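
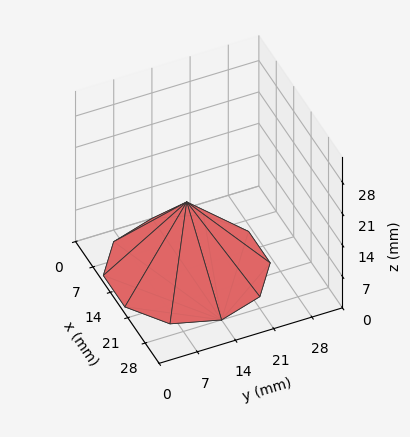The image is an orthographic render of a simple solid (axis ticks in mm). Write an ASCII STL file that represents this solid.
Reading the render: the shape is a regular 10-sided pyramid, base circumscribed radius ≈ 14 mm, apex at z ≈ 15 mm (dimensions read to the nearest mm from the axis ticks). For the STL, each face is triangulated and given an outward normal.

solid part
  facet normal 0.0000 0.0000 -1.0000
    outer loop
      vertex 18.33 27.31 0.00
      vertex 25.33 22.23 0.00
      vertex 28.00 14.00 0.00
    endloop
  endfacet
  facet normal 0.0000 0.0000 -1.0000
    outer loop
      vertex 9.67 27.31 0.00
      vertex 18.33 27.31 0.00
      vertex 28.00 14.00 0.00
    endloop
  endfacet
  facet normal 0.0000 0.0000 -1.0000
    outer loop
      vertex 2.67 22.23 0.00
      vertex 9.67 27.31 0.00
      vertex 28.00 14.00 0.00
    endloop
  endfacet
  facet normal 0.0000 0.0000 -1.0000
    outer loop
      vertex 0.00 14.00 0.00
      vertex 2.67 22.23 0.00
      vertex 28.00 14.00 0.00
    endloop
  endfacet
  facet normal 0.0000 0.0000 -1.0000
    outer loop
      vertex 2.67 5.77 0.00
      vertex 0.00 14.00 0.00
      vertex 28.00 14.00 0.00
    endloop
  endfacet
  facet normal 0.0000 0.0000 -1.0000
    outer loop
      vertex 9.67 0.69 0.00
      vertex 2.67 5.77 0.00
      vertex 28.00 14.00 0.00
    endloop
  endfacet
  facet normal 0.0000 0.0000 -1.0000
    outer loop
      vertex 18.33 0.69 0.00
      vertex 9.67 0.69 0.00
      vertex 28.00 14.00 0.00
    endloop
  endfacet
  facet normal 0.0000 0.0000 -1.0000
    outer loop
      vertex 25.33 5.77 0.00
      vertex 18.33 0.69 0.00
      vertex 28.00 14.00 0.00
    endloop
  endfacet
  facet normal 0.7113 0.2308 0.6639
    outer loop
      vertex 28.00 14.00 0.00
      vertex 25.33 22.23 0.00
      vertex 14.00 14.00 15.00
    endloop
  endfacet
  facet normal 0.4392 0.6053 0.6639
    outer loop
      vertex 25.33 22.23 0.00
      vertex 18.33 27.31 0.00
      vertex 14.00 14.00 15.00
    endloop
  endfacet
  facet normal 0.0000 0.7480 0.6637
    outer loop
      vertex 18.33 27.31 0.00
      vertex 9.67 27.31 0.00
      vertex 14.00 14.00 15.00
    endloop
  endfacet
  facet normal -0.4392 0.6053 0.6639
    outer loop
      vertex 9.67 27.31 0.00
      vertex 2.67 22.23 0.00
      vertex 14.00 14.00 15.00
    endloop
  endfacet
  facet normal -0.7113 0.2308 0.6639
    outer loop
      vertex 2.67 22.23 0.00
      vertex 0.00 14.00 0.00
      vertex 14.00 14.00 15.00
    endloop
  endfacet
  facet normal -0.7113 -0.2308 0.6639
    outer loop
      vertex 0.00 14.00 0.00
      vertex 2.67 5.77 0.00
      vertex 14.00 14.00 15.00
    endloop
  endfacet
  facet normal -0.4392 -0.6053 0.6639
    outer loop
      vertex 2.67 5.77 0.00
      vertex 9.67 0.69 0.00
      vertex 14.00 14.00 15.00
    endloop
  endfacet
  facet normal 0.0000 -0.7480 0.6637
    outer loop
      vertex 9.67 0.69 0.00
      vertex 18.33 0.69 0.00
      vertex 14.00 14.00 15.00
    endloop
  endfacet
  facet normal 0.4392 -0.6053 0.6639
    outer loop
      vertex 18.33 0.69 0.00
      vertex 25.33 5.77 0.00
      vertex 14.00 14.00 15.00
    endloop
  endfacet
  facet normal 0.7113 -0.2308 0.6639
    outer loop
      vertex 25.33 5.77 0.00
      vertex 28.00 14.00 0.00
      vertex 14.00 14.00 15.00
    endloop
  endfacet
endsolid part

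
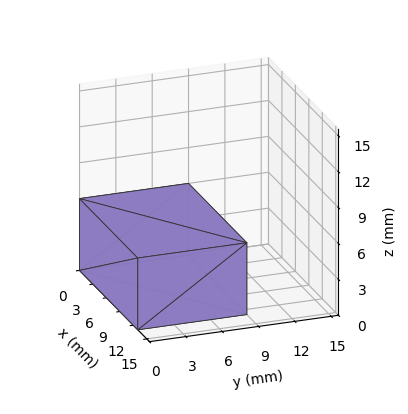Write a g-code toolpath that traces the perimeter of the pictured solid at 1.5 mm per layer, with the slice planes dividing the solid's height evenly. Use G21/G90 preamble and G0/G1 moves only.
Reading the render: the shape is a rectangular box, roughly 13 × 9 mm footprint and 6 mm tall (dimensions read to the nearest mm from the axis ticks). For the g-code, the solid's height is divided into equal slices at the stated Δz and each level perimeter traced with G1 moves after a G0 lift.

; perimeter-only toolpath
G21 ; units = mm
G90 ; absolute positioning
G28 ; home
; layer 1
G0 Z1.5
G0 X0.0 Y0.0
G1 X13.0 Y0.0
G1 X13.0 Y9.0
G1 X0.0 Y9.0
G1 X0.0 Y0.0
; layer 2
G0 Z3.0
G0 X0.0 Y0.0
G1 X13.0 Y0.0
G1 X13.0 Y9.0
G1 X0.0 Y9.0
G1 X0.0 Y0.0
; layer 3
G0 Z4.5
G0 X0.0 Y0.0
G1 X13.0 Y0.0
G1 X13.0 Y9.0
G1 X0.0 Y9.0
G1 X0.0 Y0.0
; layer 4
G0 Z6.0
G0 X0.0 Y0.0
G1 X13.0 Y0.0
G1 X13.0 Y9.0
G1 X0.0 Y9.0
G1 X0.0 Y0.0
M2 ; end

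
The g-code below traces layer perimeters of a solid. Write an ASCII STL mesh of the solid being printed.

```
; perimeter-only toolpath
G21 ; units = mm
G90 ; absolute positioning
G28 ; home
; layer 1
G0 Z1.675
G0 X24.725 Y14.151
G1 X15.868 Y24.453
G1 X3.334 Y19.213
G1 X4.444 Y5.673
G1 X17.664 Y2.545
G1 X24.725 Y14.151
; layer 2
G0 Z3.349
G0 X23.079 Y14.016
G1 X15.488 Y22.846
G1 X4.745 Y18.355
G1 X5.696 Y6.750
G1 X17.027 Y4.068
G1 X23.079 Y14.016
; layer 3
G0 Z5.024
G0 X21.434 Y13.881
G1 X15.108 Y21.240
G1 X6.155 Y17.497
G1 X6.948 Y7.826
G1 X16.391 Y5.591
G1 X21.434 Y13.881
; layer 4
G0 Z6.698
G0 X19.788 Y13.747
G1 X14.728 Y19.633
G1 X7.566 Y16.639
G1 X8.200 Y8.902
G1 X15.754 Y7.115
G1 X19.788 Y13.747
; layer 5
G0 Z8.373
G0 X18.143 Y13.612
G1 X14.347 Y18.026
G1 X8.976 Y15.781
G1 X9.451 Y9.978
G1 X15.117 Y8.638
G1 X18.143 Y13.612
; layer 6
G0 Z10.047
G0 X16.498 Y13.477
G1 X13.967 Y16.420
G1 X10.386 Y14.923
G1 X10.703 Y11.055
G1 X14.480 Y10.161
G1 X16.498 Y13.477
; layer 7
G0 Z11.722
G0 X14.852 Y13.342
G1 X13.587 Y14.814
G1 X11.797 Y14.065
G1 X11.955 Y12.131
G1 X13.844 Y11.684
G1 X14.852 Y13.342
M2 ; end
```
solid part
  facet normal 0.0000 0.0000 -1.0000
    outer loop
      vertex 1.924 20.071 0.000
      vertex 16.248 26.059 0.000
      vertex 26.370 14.286 0.000
    endloop
  endfacet
  facet normal 0.0000 0.0000 -1.0000
    outer loop
      vertex 3.192 4.597 0.000
      vertex 1.924 20.071 0.000
      vertex 26.370 14.286 0.000
    endloop
  endfacet
  facet normal 0.0000 0.0000 -1.0000
    outer loop
      vertex 18.301 1.022 0.000
      vertex 3.192 4.597 0.000
      vertex 26.370 14.286 0.000
    endloop
  endfacet
  facet normal 0.5928 0.5097 0.6235
    outer loop
      vertex 26.370 14.286 0.000
      vertex 16.248 26.059 0.000
      vertex 13.207 13.207 13.396
    endloop
  endfacet
  facet normal -0.3015 0.7213 0.6236
    outer loop
      vertex 16.248 26.059 0.000
      vertex 1.924 20.071 0.000
      vertex 13.207 13.207 13.396
    endloop
  endfacet
  facet normal -0.7792 -0.0638 0.6236
    outer loop
      vertex 1.924 20.071 0.000
      vertex 3.192 4.597 0.000
      vertex 13.207 13.207 13.396
    endloop
  endfacet
  facet normal -0.1800 -0.7608 0.6236
    outer loop
      vertex 3.192 4.597 0.000
      vertex 18.301 1.022 0.000
      vertex 13.207 13.207 13.396
    endloop
  endfacet
  facet normal 0.6679 -0.4063 0.6236
    outer loop
      vertex 18.301 1.022 0.000
      vertex 26.370 14.286 0.000
      vertex 13.207 13.207 13.396
    endloop
  endfacet
endsolid part

The G0 Z moves step by Δz≈1.675 mm. The G1 loops shrink linearly with z, so the solid tapers from its base footprint up to z≈13.4. Closing with a flat bottom cap and the tapered top and triangulating gives 8 facets — a regular 5-sided pyramid, base circumscribed radius ≈ 13.2 mm, apex at z ≈ 13.4 mm.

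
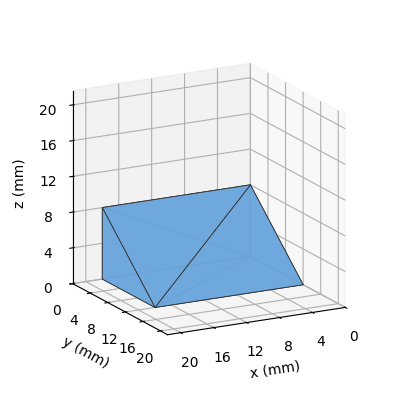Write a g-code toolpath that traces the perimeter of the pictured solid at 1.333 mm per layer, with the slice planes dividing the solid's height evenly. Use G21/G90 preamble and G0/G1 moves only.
Reading the render: the shape is a wedge (ramp): 18 × 12 mm base, rising to 8 mm along the y=0 edge and sloping linearly to z=0 at y=12 (dimensions read to the nearest mm from the axis ticks). For the g-code, the solid's height is divided into equal slices at the stated Δz and each level perimeter traced with G1 moves after a G0 lift.

; perimeter-only toolpath
G21 ; units = mm
G90 ; absolute positioning
G28 ; home
; layer 1
G0 Z1.333
G0 X0.000 Y0.000
G1 X18.000 Y0.000
G1 X18.000 Y10.000
G1 X0.000 Y10.000
G1 X0.000 Y0.000
; layer 2
G0 Z2.667
G0 X0.000 Y0.000
G1 X18.000 Y0.000
G1 X18.000 Y8.000
G1 X0.000 Y8.000
G1 X0.000 Y0.000
; layer 3
G0 Z4.000
G0 X0.000 Y0.000
G1 X18.000 Y0.000
G1 X18.000 Y6.000
G1 X0.000 Y6.000
G1 X0.000 Y0.000
; layer 4
G0 Z5.333
G0 X0.000 Y0.000
G1 X18.000 Y0.000
G1 X18.000 Y4.000
G1 X0.000 Y4.000
G1 X0.000 Y0.000
; layer 5
G0 Z6.667
G0 X0.000 Y0.000
G1 X18.000 Y0.000
G1 X18.000 Y2.000
G1 X0.000 Y2.000
G1 X0.000 Y0.000
M2 ; end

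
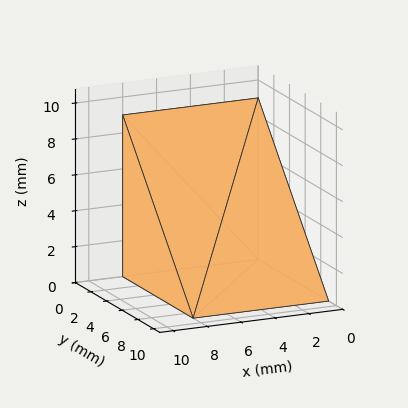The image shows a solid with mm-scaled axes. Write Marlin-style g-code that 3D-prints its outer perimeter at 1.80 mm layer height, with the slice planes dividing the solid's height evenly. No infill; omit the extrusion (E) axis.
Reading the render: the shape is a wedge (ramp): 8 × 9 mm base, rising to 9 mm along the y=0 edge and sloping linearly to z=0 at y=9 (dimensions read to the nearest mm from the axis ticks). For the g-code, the solid's height is divided into equal slices at the stated Δz and each level perimeter traced with G1 moves after a G0 lift.

; perimeter-only toolpath
G21 ; units = mm
G90 ; absolute positioning
G28 ; home
; layer 1
G0 Z1.80
G0 X0.00 Y0.00
G1 X8.00 Y0.00
G1 X8.00 Y7.20
G1 X0.00 Y7.20
G1 X0.00 Y0.00
; layer 2
G0 Z3.60
G0 X0.00 Y0.00
G1 X8.00 Y0.00
G1 X8.00 Y5.40
G1 X0.00 Y5.40
G1 X0.00 Y0.00
; layer 3
G0 Z5.40
G0 X0.00 Y0.00
G1 X8.00 Y0.00
G1 X8.00 Y3.60
G1 X0.00 Y3.60
G1 X0.00 Y0.00
; layer 4
G0 Z7.20
G0 X0.00 Y0.00
G1 X8.00 Y0.00
G1 X8.00 Y1.80
G1 X0.00 Y1.80
G1 X0.00 Y0.00
M2 ; end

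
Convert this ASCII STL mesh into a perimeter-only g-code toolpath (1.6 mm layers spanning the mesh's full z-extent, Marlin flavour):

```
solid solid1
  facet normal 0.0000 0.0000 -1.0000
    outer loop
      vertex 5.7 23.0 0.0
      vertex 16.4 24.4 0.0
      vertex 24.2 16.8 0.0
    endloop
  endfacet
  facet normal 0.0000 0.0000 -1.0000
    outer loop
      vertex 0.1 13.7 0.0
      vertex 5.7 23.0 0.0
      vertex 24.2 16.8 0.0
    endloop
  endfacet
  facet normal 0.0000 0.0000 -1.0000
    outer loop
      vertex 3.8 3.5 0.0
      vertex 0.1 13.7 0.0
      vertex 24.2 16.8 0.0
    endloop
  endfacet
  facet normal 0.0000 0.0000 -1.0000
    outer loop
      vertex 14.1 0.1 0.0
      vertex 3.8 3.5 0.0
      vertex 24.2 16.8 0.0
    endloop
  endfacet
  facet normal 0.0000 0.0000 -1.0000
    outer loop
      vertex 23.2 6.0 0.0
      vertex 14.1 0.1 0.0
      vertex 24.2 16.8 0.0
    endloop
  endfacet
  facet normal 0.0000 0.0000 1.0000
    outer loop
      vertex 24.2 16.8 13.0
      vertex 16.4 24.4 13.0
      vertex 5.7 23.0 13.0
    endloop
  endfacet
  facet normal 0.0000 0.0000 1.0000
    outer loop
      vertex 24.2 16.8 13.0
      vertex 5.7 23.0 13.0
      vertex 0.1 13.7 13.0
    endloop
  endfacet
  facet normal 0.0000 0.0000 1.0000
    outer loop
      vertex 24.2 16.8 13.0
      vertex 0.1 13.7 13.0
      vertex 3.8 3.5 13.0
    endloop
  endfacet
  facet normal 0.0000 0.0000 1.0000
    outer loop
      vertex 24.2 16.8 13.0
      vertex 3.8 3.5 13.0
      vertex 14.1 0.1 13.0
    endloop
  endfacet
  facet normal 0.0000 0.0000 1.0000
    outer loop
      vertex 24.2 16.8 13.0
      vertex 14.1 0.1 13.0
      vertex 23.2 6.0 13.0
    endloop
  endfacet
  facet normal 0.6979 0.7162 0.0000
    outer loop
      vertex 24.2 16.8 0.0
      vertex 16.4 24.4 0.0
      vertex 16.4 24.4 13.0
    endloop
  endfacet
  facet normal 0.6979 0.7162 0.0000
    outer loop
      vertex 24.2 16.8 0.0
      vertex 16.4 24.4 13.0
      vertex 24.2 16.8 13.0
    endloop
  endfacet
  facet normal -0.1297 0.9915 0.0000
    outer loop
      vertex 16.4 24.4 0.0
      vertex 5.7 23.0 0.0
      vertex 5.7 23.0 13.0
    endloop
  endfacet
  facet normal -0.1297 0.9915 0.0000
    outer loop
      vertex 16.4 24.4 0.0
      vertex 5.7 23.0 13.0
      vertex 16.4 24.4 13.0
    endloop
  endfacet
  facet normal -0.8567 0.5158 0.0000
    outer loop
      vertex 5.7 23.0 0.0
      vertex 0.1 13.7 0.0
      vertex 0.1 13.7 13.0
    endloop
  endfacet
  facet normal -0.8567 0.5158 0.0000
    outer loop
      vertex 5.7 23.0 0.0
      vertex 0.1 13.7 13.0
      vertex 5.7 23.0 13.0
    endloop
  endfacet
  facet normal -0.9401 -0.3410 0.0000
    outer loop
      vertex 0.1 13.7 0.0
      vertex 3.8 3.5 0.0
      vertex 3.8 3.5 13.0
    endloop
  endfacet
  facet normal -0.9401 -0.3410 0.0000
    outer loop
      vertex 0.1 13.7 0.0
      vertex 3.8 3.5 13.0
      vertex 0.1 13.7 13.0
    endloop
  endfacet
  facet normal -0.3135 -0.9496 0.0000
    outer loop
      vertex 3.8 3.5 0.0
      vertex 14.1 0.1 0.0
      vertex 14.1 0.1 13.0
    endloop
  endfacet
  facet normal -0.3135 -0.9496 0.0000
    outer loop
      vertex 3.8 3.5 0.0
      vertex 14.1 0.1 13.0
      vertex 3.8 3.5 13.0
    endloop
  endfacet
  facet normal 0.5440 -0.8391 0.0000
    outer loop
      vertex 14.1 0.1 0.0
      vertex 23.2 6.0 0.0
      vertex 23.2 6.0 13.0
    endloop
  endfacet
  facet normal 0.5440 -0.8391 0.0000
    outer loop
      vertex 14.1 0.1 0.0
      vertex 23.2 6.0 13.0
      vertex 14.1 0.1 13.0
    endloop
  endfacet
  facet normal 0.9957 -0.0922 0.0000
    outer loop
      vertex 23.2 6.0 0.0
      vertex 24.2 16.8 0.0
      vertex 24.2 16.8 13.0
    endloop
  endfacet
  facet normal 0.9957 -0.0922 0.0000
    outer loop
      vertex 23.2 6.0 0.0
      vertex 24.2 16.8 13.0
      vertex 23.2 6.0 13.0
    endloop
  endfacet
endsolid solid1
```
; perimeter-only toolpath
G21 ; units = mm
G90 ; absolute positioning
G28 ; home
; layer 1
G0 Z1.6
G0 X24.2 Y16.8
G1 X16.4 Y24.4
G1 X5.7 Y23.0
G1 X0.1 Y13.7
G1 X3.8 Y3.5
G1 X14.1 Y0.1
G1 X23.2 Y6.0
G1 X24.2 Y16.8
; layer 2
G0 Z3.2
G0 X24.2 Y16.8
G1 X16.4 Y24.4
G1 X5.7 Y23.0
G1 X0.1 Y13.7
G1 X3.8 Y3.5
G1 X14.1 Y0.1
G1 X23.2 Y6.0
G1 X24.2 Y16.8
; layer 3
G0 Z4.9
G0 X24.2 Y16.8
G1 X16.4 Y24.4
G1 X5.7 Y23.0
G1 X0.1 Y13.7
G1 X3.8 Y3.5
G1 X14.1 Y0.1
G1 X23.2 Y6.0
G1 X24.2 Y16.8
; layer 4
G0 Z6.5
G0 X24.2 Y16.8
G1 X16.4 Y24.4
G1 X5.7 Y23.0
G1 X0.1 Y13.7
G1 X3.8 Y3.5
G1 X14.1 Y0.1
G1 X23.2 Y6.0
G1 X24.2 Y16.8
; layer 5
G0 Z8.1
G0 X24.2 Y16.8
G1 X16.4 Y24.4
G1 X5.7 Y23.0
G1 X0.1 Y13.7
G1 X3.8 Y3.5
G1 X14.1 Y0.1
G1 X23.2 Y6.0
G1 X24.2 Y16.8
; layer 6
G0 Z9.8
G0 X24.2 Y16.8
G1 X16.4 Y24.4
G1 X5.7 Y23.0
G1 X0.1 Y13.7
G1 X3.8 Y3.5
G1 X14.1 Y0.1
G1 X23.2 Y6.0
G1 X24.2 Y16.8
; layer 7
G0 Z11.4
G0 X24.2 Y16.8
G1 X16.4 Y24.4
G1 X5.7 Y23.0
G1 X0.1 Y13.7
G1 X3.8 Y3.5
G1 X14.1 Y0.1
G1 X23.2 Y6.0
G1 X24.2 Y16.8
; layer 8
G0 Z13.0
G0 X24.2 Y16.8
G1 X16.4 Y24.4
G1 X5.7 Y23.0
G1 X0.1 Y13.7
G1 X3.8 Y3.5
G1 X14.1 Y0.1
G1 X23.2 Y6.0
G1 X24.2 Y16.8
M2 ; end

The solid is a regular 7-sided prism (a cylinder approximated with 7 flat sides), circumscribed radius ≈ 12.5 mm, height ≈ 13 mm. Slicing at Δz = 1.6 mm — 8 equal slices spanning the solid's height, so layer i sits at z = i·h/8 — gives 8 non-empty perimeters. Each is a 7-segment closed polygon; G0 lifts to the layer z and rapids to the start vertex, then G1 traces the edges.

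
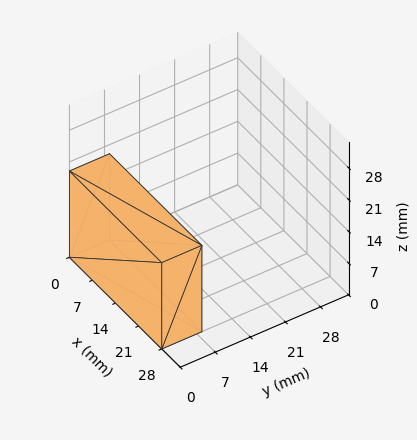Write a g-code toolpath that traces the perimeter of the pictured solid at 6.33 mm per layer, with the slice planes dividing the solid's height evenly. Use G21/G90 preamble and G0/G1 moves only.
Reading the render: the shape is a rectangular box, roughly 28 × 8 mm footprint and 19 mm tall (dimensions read to the nearest mm from the axis ticks). For the g-code, the solid's height is divided into equal slices at the stated Δz and each level perimeter traced with G1 moves after a G0 lift.

; perimeter-only toolpath
G21 ; units = mm
G90 ; absolute positioning
G28 ; home
; layer 1
G0 Z6.33
G0 X0.00 Y0.00
G1 X28.00 Y0.00
G1 X28.00 Y8.00
G1 X0.00 Y8.00
G1 X0.00 Y0.00
; layer 2
G0 Z12.67
G0 X0.00 Y0.00
G1 X28.00 Y0.00
G1 X28.00 Y8.00
G1 X0.00 Y8.00
G1 X0.00 Y0.00
; layer 3
G0 Z19.00
G0 X0.00 Y0.00
G1 X28.00 Y0.00
G1 X28.00 Y8.00
G1 X0.00 Y8.00
G1 X0.00 Y0.00
M2 ; end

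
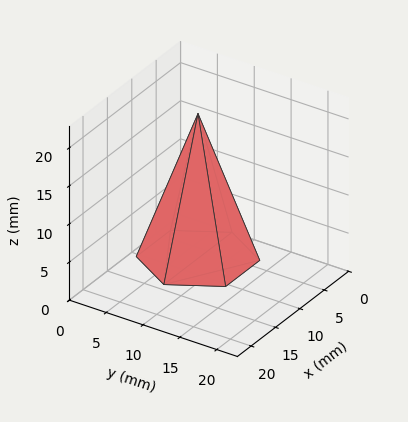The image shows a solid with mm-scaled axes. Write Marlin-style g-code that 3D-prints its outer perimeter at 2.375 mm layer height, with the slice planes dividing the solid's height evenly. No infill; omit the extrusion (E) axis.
Reading the render: the shape is a regular 6-sided pyramid, base circumscribed radius ≈ 7 mm, apex at z ≈ 19 mm (dimensions read to the nearest mm from the axis ticks). For the g-code, the solid's height is divided into equal slices at the stated Δz and each level perimeter traced with G1 moves after a G0 lift.

; perimeter-only toolpath
G21 ; units = mm
G90 ; absolute positioning
G28 ; home
; layer 1
G0 Z2.375
G0 X13.125 Y7.000
G1 X10.062 Y12.304
G1 X3.938 Y12.304
G1 X0.875 Y7.000
G1 X3.938 Y1.696
G1 X10.062 Y1.696
G1 X13.125 Y7.000
; layer 2
G0 Z4.750
G0 X12.250 Y7.000
G1 X9.625 Y11.546
G1 X4.375 Y11.546
G1 X1.750 Y7.000
G1 X4.375 Y2.454
G1 X9.625 Y2.454
G1 X12.250 Y7.000
; layer 3
G0 Z7.125
G0 X11.375 Y7.000
G1 X9.188 Y10.789
G1 X4.812 Y10.789
G1 X2.625 Y7.000
G1 X4.812 Y3.211
G1 X9.188 Y3.211
G1 X11.375 Y7.000
; layer 4
G0 Z9.500
G0 X10.500 Y7.000
G1 X8.750 Y10.031
G1 X5.250 Y10.031
G1 X3.500 Y7.000
G1 X5.250 Y3.969
G1 X8.750 Y3.969
G1 X10.500 Y7.000
; layer 5
G0 Z11.875
G0 X9.625 Y7.000
G1 X8.312 Y9.273
G1 X5.688 Y9.273
G1 X4.375 Y7.000
G1 X5.688 Y4.727
G1 X8.312 Y4.727
G1 X9.625 Y7.000
; layer 6
G0 Z14.250
G0 X8.750 Y7.000
G1 X7.875 Y8.515
G1 X6.125 Y8.515
G1 X5.250 Y7.000
G1 X6.125 Y5.484
G1 X7.875 Y5.484
G1 X8.750 Y7.000
; layer 7
G0 Z16.625
G0 X7.875 Y7.000
G1 X7.438 Y7.758
G1 X6.562 Y7.758
G1 X6.125 Y7.000
G1 X6.562 Y6.242
G1 X7.438 Y6.242
G1 X7.875 Y7.000
M2 ; end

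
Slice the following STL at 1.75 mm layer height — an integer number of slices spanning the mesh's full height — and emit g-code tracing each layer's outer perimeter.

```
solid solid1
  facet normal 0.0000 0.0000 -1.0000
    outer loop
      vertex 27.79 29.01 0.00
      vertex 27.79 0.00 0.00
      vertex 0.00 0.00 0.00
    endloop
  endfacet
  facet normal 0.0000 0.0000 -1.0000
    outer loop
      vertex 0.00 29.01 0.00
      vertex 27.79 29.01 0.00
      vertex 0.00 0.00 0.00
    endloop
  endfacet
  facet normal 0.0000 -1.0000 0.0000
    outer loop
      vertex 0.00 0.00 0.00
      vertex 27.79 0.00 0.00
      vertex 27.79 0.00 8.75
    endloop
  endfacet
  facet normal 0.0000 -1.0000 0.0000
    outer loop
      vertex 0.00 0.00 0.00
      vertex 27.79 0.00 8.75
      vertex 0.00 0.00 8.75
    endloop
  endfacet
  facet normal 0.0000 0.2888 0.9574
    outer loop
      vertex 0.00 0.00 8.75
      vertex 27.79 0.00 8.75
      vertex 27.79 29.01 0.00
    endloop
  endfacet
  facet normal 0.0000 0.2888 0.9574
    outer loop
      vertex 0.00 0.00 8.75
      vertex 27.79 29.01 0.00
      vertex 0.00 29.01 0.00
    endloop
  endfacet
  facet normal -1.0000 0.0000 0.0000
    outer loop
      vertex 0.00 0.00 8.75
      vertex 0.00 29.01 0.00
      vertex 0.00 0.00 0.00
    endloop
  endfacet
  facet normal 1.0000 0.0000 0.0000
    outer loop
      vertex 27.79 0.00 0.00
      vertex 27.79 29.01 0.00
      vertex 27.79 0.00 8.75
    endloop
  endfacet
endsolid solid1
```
; perimeter-only toolpath
G21 ; units = mm
G90 ; absolute positioning
G28 ; home
; layer 1
G0 Z1.75
G0 X0.00 Y0.00
G1 X27.79 Y0.00
G1 X27.79 Y23.21
G1 X0.00 Y23.21
G1 X0.00 Y0.00
; layer 2
G0 Z3.50
G0 X0.00 Y0.00
G1 X27.79 Y0.00
G1 X27.79 Y17.41
G1 X0.00 Y17.41
G1 X0.00 Y0.00
; layer 3
G0 Z5.25
G0 X0.00 Y0.00
G1 X27.79 Y0.00
G1 X27.79 Y11.60
G1 X0.00 Y11.60
G1 X0.00 Y0.00
; layer 4
G0 Z7.00
G0 X0.00 Y0.00
G1 X27.79 Y0.00
G1 X27.79 Y5.80
G1 X0.00 Y5.80
G1 X0.00 Y0.00
M2 ; end

The solid is a wedge (ramp): 27.8 × 29 mm base, rising to 8.75 mm along the y=0 edge and sloping linearly to z=0 at y=29. Slicing at Δz = 1.75 mm — 5 equal slices spanning the solid's height, so layer i sits at z = i·h/5 — gives 4 non-empty perimeters. Each is a 4-segment closed polygon; G0 lifts to the layer z and rapids to the start vertex, then G1 traces the edges. The cross-section shrinks linearly with z (the slice at the apex is degenerate and omitted).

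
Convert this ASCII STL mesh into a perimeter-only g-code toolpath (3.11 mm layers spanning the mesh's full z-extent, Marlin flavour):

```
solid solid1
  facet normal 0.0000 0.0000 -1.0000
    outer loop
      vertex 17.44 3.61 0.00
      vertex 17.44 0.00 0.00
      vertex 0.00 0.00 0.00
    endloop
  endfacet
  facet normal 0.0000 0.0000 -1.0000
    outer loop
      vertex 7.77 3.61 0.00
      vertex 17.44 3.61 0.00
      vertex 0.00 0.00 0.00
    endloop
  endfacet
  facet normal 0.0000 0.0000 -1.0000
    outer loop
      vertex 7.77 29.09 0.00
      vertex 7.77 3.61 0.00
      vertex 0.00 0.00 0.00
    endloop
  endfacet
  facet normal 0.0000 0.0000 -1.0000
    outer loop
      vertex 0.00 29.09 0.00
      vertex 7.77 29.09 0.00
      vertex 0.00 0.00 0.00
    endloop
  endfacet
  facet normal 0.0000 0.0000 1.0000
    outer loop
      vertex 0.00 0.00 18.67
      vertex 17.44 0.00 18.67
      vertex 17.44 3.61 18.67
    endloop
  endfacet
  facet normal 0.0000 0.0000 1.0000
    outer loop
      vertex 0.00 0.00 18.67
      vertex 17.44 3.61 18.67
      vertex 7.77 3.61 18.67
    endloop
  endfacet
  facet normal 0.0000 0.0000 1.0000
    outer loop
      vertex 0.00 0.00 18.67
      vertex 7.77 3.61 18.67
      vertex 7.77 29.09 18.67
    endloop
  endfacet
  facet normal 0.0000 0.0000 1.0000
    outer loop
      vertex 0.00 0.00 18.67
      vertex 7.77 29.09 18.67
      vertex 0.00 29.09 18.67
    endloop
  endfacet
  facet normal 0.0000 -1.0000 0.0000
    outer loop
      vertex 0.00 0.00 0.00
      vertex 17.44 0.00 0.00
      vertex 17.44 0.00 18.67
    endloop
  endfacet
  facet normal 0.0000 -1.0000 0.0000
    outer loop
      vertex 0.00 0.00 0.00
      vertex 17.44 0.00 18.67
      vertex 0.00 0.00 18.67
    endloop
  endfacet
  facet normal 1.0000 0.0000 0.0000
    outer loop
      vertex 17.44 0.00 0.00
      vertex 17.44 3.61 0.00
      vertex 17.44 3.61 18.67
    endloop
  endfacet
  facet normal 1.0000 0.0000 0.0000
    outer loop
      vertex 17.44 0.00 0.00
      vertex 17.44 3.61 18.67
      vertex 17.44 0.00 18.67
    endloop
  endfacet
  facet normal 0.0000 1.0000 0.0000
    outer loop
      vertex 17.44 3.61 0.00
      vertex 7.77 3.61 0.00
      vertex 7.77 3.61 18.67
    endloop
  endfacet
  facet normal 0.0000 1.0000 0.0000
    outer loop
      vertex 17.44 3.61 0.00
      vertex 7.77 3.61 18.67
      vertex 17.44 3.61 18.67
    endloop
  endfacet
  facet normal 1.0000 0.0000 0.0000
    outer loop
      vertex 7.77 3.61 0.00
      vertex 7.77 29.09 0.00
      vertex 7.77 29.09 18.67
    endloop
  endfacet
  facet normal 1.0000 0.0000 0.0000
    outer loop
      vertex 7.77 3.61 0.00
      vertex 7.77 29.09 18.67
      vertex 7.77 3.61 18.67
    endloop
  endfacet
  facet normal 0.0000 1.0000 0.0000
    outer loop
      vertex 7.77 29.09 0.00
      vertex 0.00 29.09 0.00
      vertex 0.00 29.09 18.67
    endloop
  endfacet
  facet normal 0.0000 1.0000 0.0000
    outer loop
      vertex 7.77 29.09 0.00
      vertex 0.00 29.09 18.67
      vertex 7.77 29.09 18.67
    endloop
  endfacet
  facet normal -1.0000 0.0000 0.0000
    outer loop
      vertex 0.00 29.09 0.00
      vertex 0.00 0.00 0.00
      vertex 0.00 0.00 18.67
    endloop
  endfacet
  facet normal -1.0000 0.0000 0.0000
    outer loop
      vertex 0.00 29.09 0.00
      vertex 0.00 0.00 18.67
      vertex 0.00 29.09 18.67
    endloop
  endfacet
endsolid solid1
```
; perimeter-only toolpath
G21 ; units = mm
G90 ; absolute positioning
G28 ; home
; layer 1
G0 Z3.11
G0 X0.00 Y0.00
G1 X17.44 Y0.00
G1 X17.44 Y3.61
G1 X7.77 Y3.61
G1 X7.77 Y29.09
G1 X0.00 Y29.09
G1 X0.00 Y0.00
; layer 2
G0 Z6.22
G0 X0.00 Y0.00
G1 X17.44 Y0.00
G1 X17.44 Y3.61
G1 X7.77 Y3.61
G1 X7.77 Y29.09
G1 X0.00 Y29.09
G1 X0.00 Y0.00
; layer 3
G0 Z9.34
G0 X0.00 Y0.00
G1 X17.44 Y0.00
G1 X17.44 Y3.61
G1 X7.77 Y3.61
G1 X7.77 Y29.09
G1 X0.00 Y29.09
G1 X0.00 Y0.00
; layer 4
G0 Z12.45
G0 X0.00 Y0.00
G1 X17.44 Y0.00
G1 X17.44 Y3.61
G1 X7.77 Y3.61
G1 X7.77 Y29.09
G1 X0.00 Y29.09
G1 X0.00 Y0.00
; layer 5
G0 Z15.56
G0 X0.00 Y0.00
G1 X17.44 Y0.00
G1 X17.44 Y3.61
G1 X7.77 Y3.61
G1 X7.77 Y29.09
G1 X0.00 Y29.09
G1 X0.00 Y0.00
; layer 6
G0 Z18.67
G0 X0.00 Y0.00
G1 X17.44 Y0.00
G1 X17.44 Y3.61
G1 X7.77 Y3.61
G1 X7.77 Y29.09
G1 X0.00 Y29.09
G1 X0.00 Y0.00
M2 ; end

The solid is an L-shaped prism: outer 17.4 × 29.1 mm, arm thicknesses ≈ 3.61 mm (horizontal) and 7.77 mm (vertical), extruded 18.7 mm in z. Slicing at Δz = 3.11 mm — 6 equal slices spanning the solid's height, so layer i sits at z = i·h/6 — gives 6 non-empty perimeters. Each is a 6-segment closed polygon; G0 lifts to the layer z and rapids to the start vertex, then G1 traces the edges.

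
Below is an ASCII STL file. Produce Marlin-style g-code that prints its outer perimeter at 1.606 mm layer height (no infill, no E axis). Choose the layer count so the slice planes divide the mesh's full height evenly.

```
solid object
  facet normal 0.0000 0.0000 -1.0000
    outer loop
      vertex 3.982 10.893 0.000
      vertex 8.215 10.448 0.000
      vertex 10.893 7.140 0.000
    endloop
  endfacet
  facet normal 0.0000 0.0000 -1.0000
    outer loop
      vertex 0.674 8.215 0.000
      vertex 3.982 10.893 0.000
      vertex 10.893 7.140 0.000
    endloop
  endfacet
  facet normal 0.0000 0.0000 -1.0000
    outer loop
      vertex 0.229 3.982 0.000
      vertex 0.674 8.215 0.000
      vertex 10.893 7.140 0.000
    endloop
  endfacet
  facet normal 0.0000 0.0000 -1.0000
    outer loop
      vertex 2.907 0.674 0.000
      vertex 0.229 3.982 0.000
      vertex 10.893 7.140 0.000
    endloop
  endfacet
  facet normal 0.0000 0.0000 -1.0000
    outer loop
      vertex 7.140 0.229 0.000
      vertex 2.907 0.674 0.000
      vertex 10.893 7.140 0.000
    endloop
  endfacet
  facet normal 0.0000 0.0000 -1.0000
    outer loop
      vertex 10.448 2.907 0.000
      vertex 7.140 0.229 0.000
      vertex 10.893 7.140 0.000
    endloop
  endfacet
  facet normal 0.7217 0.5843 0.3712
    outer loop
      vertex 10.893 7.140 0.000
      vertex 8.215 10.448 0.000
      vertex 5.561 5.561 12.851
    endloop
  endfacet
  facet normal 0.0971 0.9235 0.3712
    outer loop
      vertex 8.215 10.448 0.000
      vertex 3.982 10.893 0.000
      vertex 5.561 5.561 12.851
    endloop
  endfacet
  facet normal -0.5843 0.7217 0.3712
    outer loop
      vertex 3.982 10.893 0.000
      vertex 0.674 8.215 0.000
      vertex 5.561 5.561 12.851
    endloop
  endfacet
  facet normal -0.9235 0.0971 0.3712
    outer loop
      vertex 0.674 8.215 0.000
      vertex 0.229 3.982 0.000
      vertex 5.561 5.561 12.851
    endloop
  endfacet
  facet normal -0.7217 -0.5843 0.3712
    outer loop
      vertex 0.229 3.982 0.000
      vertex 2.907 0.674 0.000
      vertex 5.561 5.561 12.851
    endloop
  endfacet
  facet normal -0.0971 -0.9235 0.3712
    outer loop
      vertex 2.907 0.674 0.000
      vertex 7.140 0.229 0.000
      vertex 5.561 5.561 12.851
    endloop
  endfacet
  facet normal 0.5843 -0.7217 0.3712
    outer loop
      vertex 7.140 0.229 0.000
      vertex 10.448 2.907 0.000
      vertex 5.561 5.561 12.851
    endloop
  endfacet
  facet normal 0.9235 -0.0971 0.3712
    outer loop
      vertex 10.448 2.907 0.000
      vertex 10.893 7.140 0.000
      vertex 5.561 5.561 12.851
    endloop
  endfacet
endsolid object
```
; perimeter-only toolpath
G21 ; units = mm
G90 ; absolute positioning
G28 ; home
; layer 1
G0 Z1.606
G0 X10.227 Y6.943
G1 X7.883 Y9.837
G1 X4.179 Y10.227
G1 X1.285 Y7.883
G1 X0.895 Y4.179
G1 X3.239 Y1.285
G1 X6.943 Y0.895
G1 X9.837 Y3.239
G1 X10.227 Y6.943
; layer 2
G0 Z3.213
G0 X9.560 Y6.745
G1 X7.551 Y9.226
G1 X4.377 Y9.560
G1 X1.896 Y7.551
G1 X1.562 Y4.377
G1 X3.571 Y1.896
G1 X6.745 Y1.562
G1 X9.226 Y3.571
G1 X9.560 Y6.745
; layer 3
G0 Z4.819
G0 X8.893 Y6.548
G1 X7.220 Y8.615
G1 X4.574 Y8.893
G1 X2.507 Y7.220
G1 X2.228 Y4.574
G1 X3.902 Y2.507
G1 X6.548 Y2.228
G1 X8.615 Y3.902
G1 X8.893 Y6.548
; layer 4
G0 Z6.426
G0 X8.227 Y6.351
G1 X6.888 Y8.005
G1 X4.771 Y8.227
G1 X3.118 Y6.888
G1 X2.895 Y4.771
G1 X4.234 Y3.118
G1 X6.351 Y2.895
G1 X8.005 Y4.234
G1 X8.227 Y6.351
; layer 5
G0 Z8.032
G0 X7.561 Y6.153
G1 X6.556 Y7.394
G1 X4.969 Y7.561
G1 X3.728 Y6.556
G1 X3.562 Y4.969
G1 X4.566 Y3.728
G1 X6.153 Y3.562
G1 X7.394 Y4.566
G1 X7.561 Y6.153
; layer 6
G0 Z9.638
G0 X6.894 Y5.956
G1 X6.224 Y6.783
G1 X5.166 Y6.894
G1 X4.339 Y6.224
G1 X4.228 Y5.166
G1 X4.897 Y4.339
G1 X5.956 Y4.228
G1 X6.783 Y4.897
G1 X6.894 Y5.956
; layer 7
G0 Z11.245
G0 X6.228 Y5.758
G1 X5.893 Y6.172
G1 X5.364 Y6.228
G1 X4.950 Y5.893
G1 X4.894 Y5.364
G1 X5.229 Y4.950
G1 X5.758 Y4.894
G1 X6.172 Y5.229
G1 X6.228 Y5.758
M2 ; end

The solid is a regular 8-sided pyramid, base circumscribed radius ≈ 5.56 mm, apex at z ≈ 12.9 mm. Slicing at Δz = 1.606 mm — 8 equal slices spanning the solid's height, so layer i sits at z = i·h/8 — gives 7 non-empty perimeters. Each is a 8-segment closed polygon; G0 lifts to the layer z and rapids to the start vertex, then G1 traces the edges. The cross-section shrinks linearly with z (the slice at the apex is degenerate and omitted).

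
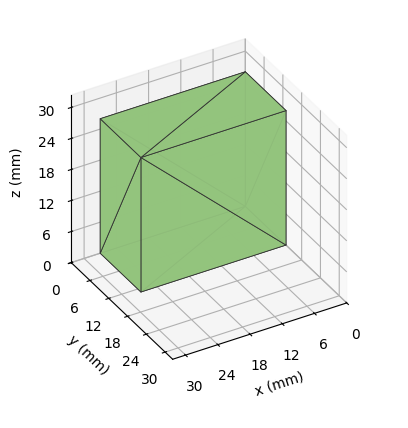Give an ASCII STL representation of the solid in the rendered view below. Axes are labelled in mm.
Reading the render: the shape is a rectangular box, roughly 27 × 13 mm footprint and 26 mm tall (dimensions read to the nearest mm from the axis ticks). For the STL, each face is triangulated and given an outward normal.

solid part
  facet normal 0.0000 0.0000 -1.0000
    outer loop
      vertex 27.00 13.00 0.00
      vertex 27.00 0.00 0.00
      vertex 0.00 0.00 0.00
    endloop
  endfacet
  facet normal 0.0000 0.0000 -1.0000
    outer loop
      vertex 0.00 13.00 0.00
      vertex 27.00 13.00 0.00
      vertex 0.00 0.00 0.00
    endloop
  endfacet
  facet normal 0.0000 0.0000 1.0000
    outer loop
      vertex 0.00 0.00 26.00
      vertex 27.00 0.00 26.00
      vertex 27.00 13.00 26.00
    endloop
  endfacet
  facet normal 0.0000 0.0000 1.0000
    outer loop
      vertex 0.00 0.00 26.00
      vertex 27.00 13.00 26.00
      vertex 0.00 13.00 26.00
    endloop
  endfacet
  facet normal 0.0000 -1.0000 0.0000
    outer loop
      vertex 0.00 0.00 0.00
      vertex 27.00 0.00 0.00
      vertex 27.00 0.00 26.00
    endloop
  endfacet
  facet normal 0.0000 -1.0000 0.0000
    outer loop
      vertex 0.00 0.00 0.00
      vertex 27.00 0.00 26.00
      vertex 0.00 0.00 26.00
    endloop
  endfacet
  facet normal 0.0000 1.0000 0.0000
    outer loop
      vertex 27.00 13.00 26.00
      vertex 27.00 13.00 0.00
      vertex 0.00 13.00 0.00
    endloop
  endfacet
  facet normal 0.0000 1.0000 0.0000
    outer loop
      vertex 0.00 13.00 26.00
      vertex 27.00 13.00 26.00
      vertex 0.00 13.00 0.00
    endloop
  endfacet
  facet normal -1.0000 0.0000 0.0000
    outer loop
      vertex 0.00 13.00 26.00
      vertex 0.00 13.00 0.00
      vertex 0.00 0.00 0.00
    endloop
  endfacet
  facet normal -1.0000 0.0000 0.0000
    outer loop
      vertex 0.00 0.00 26.00
      vertex 0.00 13.00 26.00
      vertex 0.00 0.00 0.00
    endloop
  endfacet
  facet normal 1.0000 0.0000 0.0000
    outer loop
      vertex 27.00 0.00 0.00
      vertex 27.00 13.00 0.00
      vertex 27.00 13.00 26.00
    endloop
  endfacet
  facet normal 1.0000 0.0000 0.0000
    outer loop
      vertex 27.00 0.00 0.00
      vertex 27.00 13.00 26.00
      vertex 27.00 0.00 26.00
    endloop
  endfacet
endsolid part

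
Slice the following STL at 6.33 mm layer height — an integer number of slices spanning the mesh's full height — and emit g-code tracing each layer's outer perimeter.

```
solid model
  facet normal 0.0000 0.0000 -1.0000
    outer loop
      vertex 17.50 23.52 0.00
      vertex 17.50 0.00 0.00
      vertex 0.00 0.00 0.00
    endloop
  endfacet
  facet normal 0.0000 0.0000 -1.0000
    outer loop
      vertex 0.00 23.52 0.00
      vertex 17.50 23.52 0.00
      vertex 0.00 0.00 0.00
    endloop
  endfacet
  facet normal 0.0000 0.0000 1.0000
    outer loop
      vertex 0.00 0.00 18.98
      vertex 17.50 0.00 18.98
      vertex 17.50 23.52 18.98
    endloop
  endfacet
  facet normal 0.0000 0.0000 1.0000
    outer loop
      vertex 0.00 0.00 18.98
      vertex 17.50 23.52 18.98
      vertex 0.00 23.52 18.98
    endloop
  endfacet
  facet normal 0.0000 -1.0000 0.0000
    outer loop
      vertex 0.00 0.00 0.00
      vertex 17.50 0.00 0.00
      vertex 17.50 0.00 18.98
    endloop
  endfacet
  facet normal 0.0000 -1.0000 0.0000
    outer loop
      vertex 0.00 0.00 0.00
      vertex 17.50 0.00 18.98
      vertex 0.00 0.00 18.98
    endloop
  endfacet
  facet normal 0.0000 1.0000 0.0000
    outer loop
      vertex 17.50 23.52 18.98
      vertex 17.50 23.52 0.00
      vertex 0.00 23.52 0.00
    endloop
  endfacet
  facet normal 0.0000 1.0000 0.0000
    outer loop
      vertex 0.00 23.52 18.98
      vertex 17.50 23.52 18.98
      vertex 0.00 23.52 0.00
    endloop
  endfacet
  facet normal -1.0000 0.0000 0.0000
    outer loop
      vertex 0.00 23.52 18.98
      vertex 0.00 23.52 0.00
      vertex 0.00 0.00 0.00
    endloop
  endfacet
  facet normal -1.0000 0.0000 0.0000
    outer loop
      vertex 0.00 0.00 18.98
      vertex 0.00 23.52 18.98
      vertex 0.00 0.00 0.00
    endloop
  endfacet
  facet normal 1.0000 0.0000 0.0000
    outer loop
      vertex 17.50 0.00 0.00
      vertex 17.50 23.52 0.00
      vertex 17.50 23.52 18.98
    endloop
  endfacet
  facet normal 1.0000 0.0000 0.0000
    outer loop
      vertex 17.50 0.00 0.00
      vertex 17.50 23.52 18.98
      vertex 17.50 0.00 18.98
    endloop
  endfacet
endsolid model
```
; perimeter-only toolpath
G21 ; units = mm
G90 ; absolute positioning
G28 ; home
; layer 1
G0 Z6.33
G0 X0.00 Y0.00
G1 X17.50 Y0.00
G1 X17.50 Y23.52
G1 X0.00 Y23.52
G1 X0.00 Y0.00
; layer 2
G0 Z12.65
G0 X0.00 Y0.00
G1 X17.50 Y0.00
G1 X17.50 Y23.52
G1 X0.00 Y23.52
G1 X0.00 Y0.00
; layer 3
G0 Z18.98
G0 X0.00 Y0.00
G1 X17.50 Y0.00
G1 X17.50 Y23.52
G1 X0.00 Y23.52
G1 X0.00 Y0.00
M2 ; end

The solid is a rectangular box, roughly 17.5 × 23.5 mm footprint and 19 mm tall. Slicing at Δz = 6.33 mm — 3 equal slices spanning the solid's height, so layer i sits at z = i·h/3 — gives 3 non-empty perimeters. Each is a 4-segment closed polygon; G0 lifts to the layer z and rapids to the start vertex, then G1 traces the edges.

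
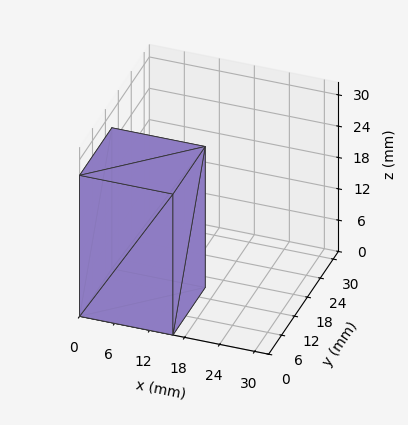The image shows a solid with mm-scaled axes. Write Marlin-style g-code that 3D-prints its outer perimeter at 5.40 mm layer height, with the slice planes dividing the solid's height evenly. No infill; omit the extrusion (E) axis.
Reading the render: the shape is a rectangular box, roughly 16 × 15 mm footprint and 27 mm tall (dimensions read to the nearest mm from the axis ticks). For the g-code, the solid's height is divided into equal slices at the stated Δz and each level perimeter traced with G1 moves after a G0 lift.

; perimeter-only toolpath
G21 ; units = mm
G90 ; absolute positioning
G28 ; home
; layer 1
G0 Z5.40
G0 X0.00 Y0.00
G1 X16.00 Y0.00
G1 X16.00 Y15.00
G1 X0.00 Y15.00
G1 X0.00 Y0.00
; layer 2
G0 Z10.80
G0 X0.00 Y0.00
G1 X16.00 Y0.00
G1 X16.00 Y15.00
G1 X0.00 Y15.00
G1 X0.00 Y0.00
; layer 3
G0 Z16.20
G0 X0.00 Y0.00
G1 X16.00 Y0.00
G1 X16.00 Y15.00
G1 X0.00 Y15.00
G1 X0.00 Y0.00
; layer 4
G0 Z21.60
G0 X0.00 Y0.00
G1 X16.00 Y0.00
G1 X16.00 Y15.00
G1 X0.00 Y15.00
G1 X0.00 Y0.00
; layer 5
G0 Z27.00
G0 X0.00 Y0.00
G1 X16.00 Y0.00
G1 X16.00 Y15.00
G1 X0.00 Y15.00
G1 X0.00 Y0.00
M2 ; end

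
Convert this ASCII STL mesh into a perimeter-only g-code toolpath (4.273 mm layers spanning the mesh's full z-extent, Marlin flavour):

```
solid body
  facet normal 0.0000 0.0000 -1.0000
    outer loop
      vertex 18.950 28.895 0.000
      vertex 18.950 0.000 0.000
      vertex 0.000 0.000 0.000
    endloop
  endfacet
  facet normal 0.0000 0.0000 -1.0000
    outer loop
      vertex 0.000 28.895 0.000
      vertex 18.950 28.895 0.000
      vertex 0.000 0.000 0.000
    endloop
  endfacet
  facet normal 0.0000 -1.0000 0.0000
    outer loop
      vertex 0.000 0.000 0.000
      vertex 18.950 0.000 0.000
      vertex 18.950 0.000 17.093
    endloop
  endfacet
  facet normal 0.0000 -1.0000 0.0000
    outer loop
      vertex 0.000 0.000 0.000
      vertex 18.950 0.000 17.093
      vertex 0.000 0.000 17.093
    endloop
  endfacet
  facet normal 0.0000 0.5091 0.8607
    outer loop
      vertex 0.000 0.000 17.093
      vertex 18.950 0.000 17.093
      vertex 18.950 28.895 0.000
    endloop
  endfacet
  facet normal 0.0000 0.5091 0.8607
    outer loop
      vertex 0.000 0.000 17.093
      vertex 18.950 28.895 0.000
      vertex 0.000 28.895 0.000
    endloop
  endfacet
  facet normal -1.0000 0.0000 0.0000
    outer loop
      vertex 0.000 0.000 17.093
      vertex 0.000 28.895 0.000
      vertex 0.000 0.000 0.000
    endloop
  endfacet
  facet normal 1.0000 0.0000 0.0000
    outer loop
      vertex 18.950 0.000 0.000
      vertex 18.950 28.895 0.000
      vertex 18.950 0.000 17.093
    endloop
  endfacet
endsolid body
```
; perimeter-only toolpath
G21 ; units = mm
G90 ; absolute positioning
G28 ; home
; layer 1
G0 Z4.273
G0 X0.000 Y0.000
G1 X18.950 Y0.000
G1 X18.950 Y21.671
G1 X0.000 Y21.671
G1 X0.000 Y0.000
; layer 2
G0 Z8.546
G0 X0.000 Y0.000
G1 X18.950 Y0.000
G1 X18.950 Y14.447
G1 X0.000 Y14.447
G1 X0.000 Y0.000
; layer 3
G0 Z12.820
G0 X0.000 Y0.000
G1 X18.950 Y0.000
G1 X18.950 Y7.224
G1 X0.000 Y7.224
G1 X0.000 Y0.000
M2 ; end

The solid is a wedge (ramp): 18.9 × 28.9 mm base, rising to 17.1 mm along the y=0 edge and sloping linearly to z=0 at y=28.9. Slicing at Δz = 4.273 mm — 4 equal slices spanning the solid's height, so layer i sits at z = i·h/4 — gives 3 non-empty perimeters. Each is a 4-segment closed polygon; G0 lifts to the layer z and rapids to the start vertex, then G1 traces the edges. The cross-section shrinks linearly with z (the slice at the apex is degenerate and omitted).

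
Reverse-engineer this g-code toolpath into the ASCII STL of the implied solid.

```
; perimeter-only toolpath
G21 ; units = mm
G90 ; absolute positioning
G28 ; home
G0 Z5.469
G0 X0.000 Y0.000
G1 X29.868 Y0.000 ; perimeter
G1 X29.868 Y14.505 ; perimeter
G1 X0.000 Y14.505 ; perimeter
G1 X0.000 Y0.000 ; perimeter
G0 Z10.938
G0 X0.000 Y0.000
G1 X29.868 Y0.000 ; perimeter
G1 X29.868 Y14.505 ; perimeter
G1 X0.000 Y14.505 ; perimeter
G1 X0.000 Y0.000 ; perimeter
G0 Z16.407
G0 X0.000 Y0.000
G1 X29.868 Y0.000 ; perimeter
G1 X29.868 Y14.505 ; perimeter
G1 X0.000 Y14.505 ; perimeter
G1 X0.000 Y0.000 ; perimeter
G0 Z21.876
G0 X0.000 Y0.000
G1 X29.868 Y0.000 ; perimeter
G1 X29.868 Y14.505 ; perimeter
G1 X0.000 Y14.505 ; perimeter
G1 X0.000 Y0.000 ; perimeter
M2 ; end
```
solid part
  facet normal 0.0000 0.0000 -1.0000
    outer loop
      vertex 29.868 14.505 0.000
      vertex 29.868 0.000 0.000
      vertex 0.000 0.000 0.000
    endloop
  endfacet
  facet normal 0.0000 0.0000 -1.0000
    outer loop
      vertex 0.000 14.505 0.000
      vertex 29.868 14.505 0.000
      vertex 0.000 0.000 0.000
    endloop
  endfacet
  facet normal 0.0000 0.0000 1.0000
    outer loop
      vertex 0.000 0.000 21.876
      vertex 29.868 0.000 21.876
      vertex 29.868 14.505 21.876
    endloop
  endfacet
  facet normal 0.0000 0.0000 1.0000
    outer loop
      vertex 0.000 0.000 21.876
      vertex 29.868 14.505 21.876
      vertex 0.000 14.505 21.876
    endloop
  endfacet
  facet normal 0.0000 -1.0000 0.0000
    outer loop
      vertex 0.000 0.000 0.000
      vertex 29.868 0.000 0.000
      vertex 29.868 0.000 21.876
    endloop
  endfacet
  facet normal 0.0000 -1.0000 0.0000
    outer loop
      vertex 0.000 0.000 0.000
      vertex 29.868 0.000 21.876
      vertex 0.000 0.000 21.876
    endloop
  endfacet
  facet normal 0.0000 1.0000 0.0000
    outer loop
      vertex 29.868 14.505 21.876
      vertex 29.868 14.505 0.000
      vertex 0.000 14.505 0.000
    endloop
  endfacet
  facet normal 0.0000 1.0000 0.0000
    outer loop
      vertex 0.000 14.505 21.876
      vertex 29.868 14.505 21.876
      vertex 0.000 14.505 0.000
    endloop
  endfacet
  facet normal -1.0000 0.0000 0.0000
    outer loop
      vertex 0.000 14.505 21.876
      vertex 0.000 14.505 0.000
      vertex 0.000 0.000 0.000
    endloop
  endfacet
  facet normal -1.0000 0.0000 0.0000
    outer loop
      vertex 0.000 0.000 21.876
      vertex 0.000 14.505 21.876
      vertex 0.000 0.000 0.000
    endloop
  endfacet
  facet normal 1.0000 0.0000 0.0000
    outer loop
      vertex 29.868 0.000 0.000
      vertex 29.868 14.505 0.000
      vertex 29.868 14.505 21.876
    endloop
  endfacet
  facet normal 1.0000 0.0000 0.0000
    outer loop
      vertex 29.868 0.000 0.000
      vertex 29.868 14.505 21.876
      vertex 29.868 0.000 21.876
    endloop
  endfacet
endsolid part

The G0 Z moves step by Δz≈5.469 mm. Every layer's G1 loop is the same polygon, so the solid is a straight extrusion of it from z=0 to z≈21.9. Closing with flat bottom and top caps and triangulating gives 12 facets — a rectangular box, roughly 29.9 × 14.5 mm footprint and 21.9 mm tall.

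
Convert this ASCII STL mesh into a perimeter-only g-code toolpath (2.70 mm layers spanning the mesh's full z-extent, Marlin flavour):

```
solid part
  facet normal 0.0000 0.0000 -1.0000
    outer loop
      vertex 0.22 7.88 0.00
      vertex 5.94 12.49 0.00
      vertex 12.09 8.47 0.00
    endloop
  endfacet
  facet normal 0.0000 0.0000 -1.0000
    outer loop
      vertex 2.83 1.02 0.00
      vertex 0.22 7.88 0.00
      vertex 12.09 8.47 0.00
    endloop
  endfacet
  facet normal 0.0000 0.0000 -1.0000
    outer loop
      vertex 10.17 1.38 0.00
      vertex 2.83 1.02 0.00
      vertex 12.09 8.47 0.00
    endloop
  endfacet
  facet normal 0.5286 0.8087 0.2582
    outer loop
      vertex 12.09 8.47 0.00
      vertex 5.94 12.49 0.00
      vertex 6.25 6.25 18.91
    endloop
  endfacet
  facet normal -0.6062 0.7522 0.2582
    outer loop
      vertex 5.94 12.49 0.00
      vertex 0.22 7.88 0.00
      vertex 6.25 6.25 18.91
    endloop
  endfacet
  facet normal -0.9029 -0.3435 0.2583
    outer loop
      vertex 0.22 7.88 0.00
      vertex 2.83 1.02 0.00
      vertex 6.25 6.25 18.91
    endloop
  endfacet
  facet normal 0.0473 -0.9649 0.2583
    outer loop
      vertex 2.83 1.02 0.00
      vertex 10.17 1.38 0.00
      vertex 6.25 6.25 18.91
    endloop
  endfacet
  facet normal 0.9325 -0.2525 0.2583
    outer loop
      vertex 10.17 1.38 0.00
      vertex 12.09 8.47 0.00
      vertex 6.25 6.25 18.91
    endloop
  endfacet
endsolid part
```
; perimeter-only toolpath
G21 ; units = mm
G90 ; absolute positioning
G28 ; home
; layer 1
G0 Z2.70
G0 X11.26 Y8.15
G1 X5.98 Y11.60
G1 X1.08 Y7.65
G1 X3.32 Y1.77
G1 X9.61 Y2.08
G1 X11.26 Y8.15
; layer 2
G0 Z5.40
G0 X10.42 Y7.84
G1 X6.03 Y10.71
G1 X1.94 Y7.41
G1 X3.81 Y2.51
G1 X9.05 Y2.77
G1 X10.42 Y7.84
; layer 3
G0 Z8.10
G0 X9.59 Y7.52
G1 X6.07 Y9.82
G1 X2.80 Y7.18
G1 X4.30 Y3.26
G1 X8.49 Y3.47
G1 X9.59 Y7.52
; layer 4
G0 Z10.81
G0 X8.75 Y7.20
G1 X6.12 Y8.92
G1 X3.67 Y6.95
G1 X4.78 Y4.01
G1 X7.93 Y4.16
G1 X8.75 Y7.20
; layer 5
G0 Z13.51
G0 X7.92 Y6.88
G1 X6.16 Y8.03
G1 X4.53 Y6.72
G1 X5.27 Y4.76
G1 X7.37 Y4.86
G1 X7.92 Y6.88
; layer 6
G0 Z16.21
G0 X7.08 Y6.57
G1 X6.21 Y7.14
G1 X5.39 Y6.48
G1 X5.76 Y5.50
G1 X6.81 Y5.55
G1 X7.08 Y6.57
M2 ; end

The solid is a regular 5-sided pyramid, base circumscribed radius ≈ 6.25 mm, apex at z ≈ 18.9 mm. Slicing at Δz = 2.70 mm — 7 equal slices spanning the solid's height, so layer i sits at z = i·h/7 — gives 6 non-empty perimeters. Each is a 5-segment closed polygon; G0 lifts to the layer z and rapids to the start vertex, then G1 traces the edges. The cross-section shrinks linearly with z (the slice at the apex is degenerate and omitted).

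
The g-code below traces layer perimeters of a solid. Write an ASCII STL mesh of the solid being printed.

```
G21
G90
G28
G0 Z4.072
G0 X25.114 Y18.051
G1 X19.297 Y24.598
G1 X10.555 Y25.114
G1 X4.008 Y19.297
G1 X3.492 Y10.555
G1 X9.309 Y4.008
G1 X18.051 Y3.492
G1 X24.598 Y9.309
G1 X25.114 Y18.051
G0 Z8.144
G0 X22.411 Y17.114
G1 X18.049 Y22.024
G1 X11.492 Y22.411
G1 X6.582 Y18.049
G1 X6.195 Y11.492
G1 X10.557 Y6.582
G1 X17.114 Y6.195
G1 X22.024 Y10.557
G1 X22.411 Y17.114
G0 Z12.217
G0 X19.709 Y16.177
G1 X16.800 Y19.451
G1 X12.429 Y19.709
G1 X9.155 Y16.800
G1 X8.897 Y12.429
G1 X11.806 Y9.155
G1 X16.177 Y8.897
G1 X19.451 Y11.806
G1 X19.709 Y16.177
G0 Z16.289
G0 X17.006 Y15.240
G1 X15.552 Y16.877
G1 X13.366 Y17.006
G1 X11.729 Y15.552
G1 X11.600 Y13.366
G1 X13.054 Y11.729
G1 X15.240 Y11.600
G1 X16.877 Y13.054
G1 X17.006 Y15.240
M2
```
solid part
  facet normal 0.0000 0.0000 -1.0000
    outer loop
      vertex 9.618 27.817 0.000
      vertex 20.546 27.172 0.000
      vertex 27.817 18.988 0.000
    endloop
  endfacet
  facet normal 0.0000 0.0000 -1.0000
    outer loop
      vertex 1.434 20.546 0.000
      vertex 9.618 27.817 0.000
      vertex 27.817 18.988 0.000
    endloop
  endfacet
  facet normal 0.0000 0.0000 -1.0000
    outer loop
      vertex 0.789 9.618 0.000
      vertex 1.434 20.546 0.000
      vertex 27.817 18.988 0.000
    endloop
  endfacet
  facet normal 0.0000 0.0000 -1.0000
    outer loop
      vertex 8.060 1.434 0.000
      vertex 0.789 9.618 0.000
      vertex 27.817 18.988 0.000
    endloop
  endfacet
  facet normal 0.0000 0.0000 -1.0000
    outer loop
      vertex 18.988 0.789 0.000
      vertex 8.060 1.434 0.000
      vertex 27.817 18.988 0.000
    endloop
  endfacet
  facet normal 0.0000 0.0000 -1.0000
    outer loop
      vertex 27.172 8.060 0.000
      vertex 18.988 0.789 0.000
      vertex 27.817 18.988 0.000
    endloop
  endfacet
  facet normal 0.6271 0.5571 0.5444
    outer loop
      vertex 27.817 18.988 0.000
      vertex 20.546 27.172 0.000
      vertex 14.303 14.303 20.361
    endloop
  endfacet
  facet normal 0.0494 0.8374 0.5444
    outer loop
      vertex 20.546 27.172 0.000
      vertex 9.618 27.817 0.000
      vertex 14.303 14.303 20.361
    endloop
  endfacet
  facet normal -0.5571 0.6271 0.5444
    outer loop
      vertex 9.618 27.817 0.000
      vertex 1.434 20.546 0.000
      vertex 14.303 14.303 20.361
    endloop
  endfacet
  facet normal -0.8374 0.0494 0.5444
    outer loop
      vertex 1.434 20.546 0.000
      vertex 0.789 9.618 0.000
      vertex 14.303 14.303 20.361
    endloop
  endfacet
  facet normal -0.6271 -0.5571 0.5444
    outer loop
      vertex 0.789 9.618 0.000
      vertex 8.060 1.434 0.000
      vertex 14.303 14.303 20.361
    endloop
  endfacet
  facet normal -0.0494 -0.8374 0.5444
    outer loop
      vertex 8.060 1.434 0.000
      vertex 18.988 0.789 0.000
      vertex 14.303 14.303 20.361
    endloop
  endfacet
  facet normal 0.5571 -0.6271 0.5444
    outer loop
      vertex 18.988 0.789 0.000
      vertex 27.172 8.060 0.000
      vertex 14.303 14.303 20.361
    endloop
  endfacet
  facet normal 0.8374 -0.0494 0.5444
    outer loop
      vertex 27.172 8.060 0.000
      vertex 27.817 18.988 0.000
      vertex 14.303 14.303 20.361
    endloop
  endfacet
endsolid part

The G0 Z moves step by Δz≈4.072 mm. The G1 loops shrink linearly with z, so the solid tapers from its base footprint up to z≈20.4. Closing with a flat bottom cap and the tapered top and triangulating gives 14 facets — a regular 8-sided pyramid, base circumscribed radius ≈ 14.3 mm, apex at z ≈ 20.4 mm.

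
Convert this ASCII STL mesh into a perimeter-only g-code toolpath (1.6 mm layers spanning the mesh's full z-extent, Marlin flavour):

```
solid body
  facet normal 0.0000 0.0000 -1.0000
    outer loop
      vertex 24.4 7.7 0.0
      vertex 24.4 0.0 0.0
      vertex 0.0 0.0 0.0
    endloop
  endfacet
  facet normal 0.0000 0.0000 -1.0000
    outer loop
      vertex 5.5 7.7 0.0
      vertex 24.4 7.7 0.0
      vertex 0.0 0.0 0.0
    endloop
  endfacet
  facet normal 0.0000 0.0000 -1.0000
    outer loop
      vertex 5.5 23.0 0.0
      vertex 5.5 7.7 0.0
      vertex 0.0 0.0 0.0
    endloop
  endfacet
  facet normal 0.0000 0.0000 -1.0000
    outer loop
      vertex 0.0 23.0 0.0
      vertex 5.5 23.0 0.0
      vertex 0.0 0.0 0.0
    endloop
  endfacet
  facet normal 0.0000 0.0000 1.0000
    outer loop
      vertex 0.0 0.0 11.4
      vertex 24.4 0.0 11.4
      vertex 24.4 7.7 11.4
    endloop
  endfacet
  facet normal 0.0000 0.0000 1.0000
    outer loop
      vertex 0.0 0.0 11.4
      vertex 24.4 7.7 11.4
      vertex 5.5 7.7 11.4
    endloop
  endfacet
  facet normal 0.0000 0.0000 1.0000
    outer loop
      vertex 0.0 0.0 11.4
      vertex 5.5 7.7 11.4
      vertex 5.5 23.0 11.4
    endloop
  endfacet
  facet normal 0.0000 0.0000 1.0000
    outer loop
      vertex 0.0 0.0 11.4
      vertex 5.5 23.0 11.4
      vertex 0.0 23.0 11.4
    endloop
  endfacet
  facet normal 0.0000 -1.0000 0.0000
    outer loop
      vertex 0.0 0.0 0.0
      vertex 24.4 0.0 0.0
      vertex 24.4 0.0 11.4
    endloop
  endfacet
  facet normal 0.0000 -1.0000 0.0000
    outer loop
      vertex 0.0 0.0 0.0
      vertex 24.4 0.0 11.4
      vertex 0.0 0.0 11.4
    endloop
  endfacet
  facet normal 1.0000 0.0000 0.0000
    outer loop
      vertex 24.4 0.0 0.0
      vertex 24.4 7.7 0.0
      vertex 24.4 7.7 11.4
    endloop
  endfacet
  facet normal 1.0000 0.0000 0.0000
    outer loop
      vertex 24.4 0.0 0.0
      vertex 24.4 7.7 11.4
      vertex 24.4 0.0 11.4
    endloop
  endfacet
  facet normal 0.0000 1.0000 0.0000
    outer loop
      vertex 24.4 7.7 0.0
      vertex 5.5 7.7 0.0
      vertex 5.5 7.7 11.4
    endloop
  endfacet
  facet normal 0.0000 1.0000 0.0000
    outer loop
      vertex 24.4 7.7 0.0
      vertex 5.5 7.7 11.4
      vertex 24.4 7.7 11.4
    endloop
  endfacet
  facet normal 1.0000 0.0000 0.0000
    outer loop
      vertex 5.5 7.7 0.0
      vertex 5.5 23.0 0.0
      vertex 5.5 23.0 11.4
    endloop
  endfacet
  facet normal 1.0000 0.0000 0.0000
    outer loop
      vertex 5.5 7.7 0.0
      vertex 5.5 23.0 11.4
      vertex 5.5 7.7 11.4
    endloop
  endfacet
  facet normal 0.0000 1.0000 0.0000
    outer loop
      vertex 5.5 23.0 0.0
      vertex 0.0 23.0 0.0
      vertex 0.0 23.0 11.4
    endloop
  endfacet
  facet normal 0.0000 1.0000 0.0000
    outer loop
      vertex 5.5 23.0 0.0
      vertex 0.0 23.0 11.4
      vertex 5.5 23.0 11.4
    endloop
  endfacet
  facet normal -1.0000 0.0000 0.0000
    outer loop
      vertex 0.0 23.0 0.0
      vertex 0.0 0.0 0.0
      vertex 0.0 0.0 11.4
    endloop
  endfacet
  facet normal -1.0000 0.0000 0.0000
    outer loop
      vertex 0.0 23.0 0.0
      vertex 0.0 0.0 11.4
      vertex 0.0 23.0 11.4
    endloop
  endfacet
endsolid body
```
; perimeter-only toolpath
G21 ; units = mm
G90 ; absolute positioning
G28 ; home
; layer 1
G0 Z1.6
G0 X0.0 Y0.0
G1 X24.4 Y0.0
G1 X24.4 Y7.7
G1 X5.5 Y7.7
G1 X5.5 Y23.0
G1 X0.0 Y23.0
G1 X0.0 Y0.0
; layer 2
G0 Z3.3
G0 X0.0 Y0.0
G1 X24.4 Y0.0
G1 X24.4 Y7.7
G1 X5.5 Y7.7
G1 X5.5 Y23.0
G1 X0.0 Y23.0
G1 X0.0 Y0.0
; layer 3
G0 Z4.9
G0 X0.0 Y0.0
G1 X24.4 Y0.0
G1 X24.4 Y7.7
G1 X5.5 Y7.7
G1 X5.5 Y23.0
G1 X0.0 Y23.0
G1 X0.0 Y0.0
; layer 4
G0 Z6.5
G0 X0.0 Y0.0
G1 X24.4 Y0.0
G1 X24.4 Y7.7
G1 X5.5 Y7.7
G1 X5.5 Y23.0
G1 X0.0 Y23.0
G1 X0.0 Y0.0
; layer 5
G0 Z8.1
G0 X0.0 Y0.0
G1 X24.4 Y0.0
G1 X24.4 Y7.7
G1 X5.5 Y7.7
G1 X5.5 Y23.0
G1 X0.0 Y23.0
G1 X0.0 Y0.0
; layer 6
G0 Z9.8
G0 X0.0 Y0.0
G1 X24.4 Y0.0
G1 X24.4 Y7.7
G1 X5.5 Y7.7
G1 X5.5 Y23.0
G1 X0.0 Y23.0
G1 X0.0 Y0.0
; layer 7
G0 Z11.4
G0 X0.0 Y0.0
G1 X24.4 Y0.0
G1 X24.4 Y7.7
G1 X5.5 Y7.7
G1 X5.5 Y23.0
G1 X0.0 Y23.0
G1 X0.0 Y0.0
M2 ; end

The solid is an L-shaped prism: outer 24.4 × 23 mm, arm thicknesses ≈ 7.7 mm (horizontal) and 5.5 mm (vertical), extruded 11.4 mm in z. Slicing at Δz = 1.6 mm — 7 equal slices spanning the solid's height, so layer i sits at z = i·h/7 — gives 7 non-empty perimeters. Each is a 6-segment closed polygon; G0 lifts to the layer z and rapids to the start vertex, then G1 traces the edges.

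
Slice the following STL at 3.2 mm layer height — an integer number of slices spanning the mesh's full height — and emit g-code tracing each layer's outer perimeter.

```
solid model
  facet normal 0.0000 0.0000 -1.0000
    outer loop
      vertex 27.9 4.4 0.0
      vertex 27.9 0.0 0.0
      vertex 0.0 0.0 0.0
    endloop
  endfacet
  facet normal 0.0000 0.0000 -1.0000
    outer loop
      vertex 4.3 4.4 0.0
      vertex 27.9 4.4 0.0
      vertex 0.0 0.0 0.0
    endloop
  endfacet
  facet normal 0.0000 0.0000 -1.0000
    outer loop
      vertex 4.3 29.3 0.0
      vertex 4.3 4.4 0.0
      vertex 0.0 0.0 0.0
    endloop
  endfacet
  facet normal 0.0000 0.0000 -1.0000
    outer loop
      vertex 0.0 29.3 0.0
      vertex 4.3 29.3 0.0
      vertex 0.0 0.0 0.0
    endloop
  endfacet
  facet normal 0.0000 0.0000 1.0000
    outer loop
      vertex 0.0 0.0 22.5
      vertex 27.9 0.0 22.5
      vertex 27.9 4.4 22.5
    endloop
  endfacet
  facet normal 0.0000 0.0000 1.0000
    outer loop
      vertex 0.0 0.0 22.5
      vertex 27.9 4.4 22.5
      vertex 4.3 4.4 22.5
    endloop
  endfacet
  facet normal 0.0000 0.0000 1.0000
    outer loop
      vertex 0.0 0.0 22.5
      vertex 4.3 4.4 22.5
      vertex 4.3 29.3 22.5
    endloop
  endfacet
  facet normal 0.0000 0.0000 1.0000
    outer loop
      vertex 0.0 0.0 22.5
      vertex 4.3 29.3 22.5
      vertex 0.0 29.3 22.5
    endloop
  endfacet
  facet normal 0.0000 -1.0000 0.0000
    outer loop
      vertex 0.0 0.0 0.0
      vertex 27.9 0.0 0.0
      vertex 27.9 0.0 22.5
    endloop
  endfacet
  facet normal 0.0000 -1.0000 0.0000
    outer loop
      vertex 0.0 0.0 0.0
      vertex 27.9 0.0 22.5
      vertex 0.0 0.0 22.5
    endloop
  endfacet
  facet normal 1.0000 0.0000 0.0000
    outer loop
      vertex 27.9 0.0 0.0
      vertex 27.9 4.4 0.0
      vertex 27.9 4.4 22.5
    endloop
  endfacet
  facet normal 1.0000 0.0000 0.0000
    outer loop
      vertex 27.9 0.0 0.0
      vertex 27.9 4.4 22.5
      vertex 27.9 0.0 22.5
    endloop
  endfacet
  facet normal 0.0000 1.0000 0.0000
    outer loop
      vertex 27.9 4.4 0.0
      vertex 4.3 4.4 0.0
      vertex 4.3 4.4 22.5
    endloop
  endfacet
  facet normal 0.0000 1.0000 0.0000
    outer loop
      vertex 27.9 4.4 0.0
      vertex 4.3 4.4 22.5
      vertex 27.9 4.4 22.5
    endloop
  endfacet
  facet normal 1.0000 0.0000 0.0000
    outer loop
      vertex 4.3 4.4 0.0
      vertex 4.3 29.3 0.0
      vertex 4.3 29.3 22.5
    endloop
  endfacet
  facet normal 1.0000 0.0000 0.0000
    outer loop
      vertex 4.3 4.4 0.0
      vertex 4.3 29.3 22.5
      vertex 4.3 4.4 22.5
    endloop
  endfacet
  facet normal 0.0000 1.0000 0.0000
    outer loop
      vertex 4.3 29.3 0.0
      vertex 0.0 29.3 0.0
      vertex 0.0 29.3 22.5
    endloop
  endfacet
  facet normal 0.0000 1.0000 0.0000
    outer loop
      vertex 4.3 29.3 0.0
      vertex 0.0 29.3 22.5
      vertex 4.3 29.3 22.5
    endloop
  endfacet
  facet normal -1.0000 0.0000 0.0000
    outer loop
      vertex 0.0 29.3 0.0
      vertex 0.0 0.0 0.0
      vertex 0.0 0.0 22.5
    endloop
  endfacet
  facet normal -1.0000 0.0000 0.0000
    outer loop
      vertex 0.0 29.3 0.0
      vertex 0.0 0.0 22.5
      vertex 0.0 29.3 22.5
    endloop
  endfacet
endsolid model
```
; perimeter-only toolpath
G21 ; units = mm
G90 ; absolute positioning
G28 ; home
; layer 1
G0 Z3.2
G0 X0.0 Y0.0
G1 X27.9 Y0.0
G1 X27.9 Y4.4
G1 X4.3 Y4.4
G1 X4.3 Y29.3
G1 X0.0 Y29.3
G1 X0.0 Y0.0
; layer 2
G0 Z6.4
G0 X0.0 Y0.0
G1 X27.9 Y0.0
G1 X27.9 Y4.4
G1 X4.3 Y4.4
G1 X4.3 Y29.3
G1 X0.0 Y29.3
G1 X0.0 Y0.0
; layer 3
G0 Z9.6
G0 X0.0 Y0.0
G1 X27.9 Y0.0
G1 X27.9 Y4.4
G1 X4.3 Y4.4
G1 X4.3 Y29.3
G1 X0.0 Y29.3
G1 X0.0 Y0.0
; layer 4
G0 Z12.9
G0 X0.0 Y0.0
G1 X27.9 Y0.0
G1 X27.9 Y4.4
G1 X4.3 Y4.4
G1 X4.3 Y29.3
G1 X0.0 Y29.3
G1 X0.0 Y0.0
; layer 5
G0 Z16.1
G0 X0.0 Y0.0
G1 X27.9 Y0.0
G1 X27.9 Y4.4
G1 X4.3 Y4.4
G1 X4.3 Y29.3
G1 X0.0 Y29.3
G1 X0.0 Y0.0
; layer 6
G0 Z19.3
G0 X0.0 Y0.0
G1 X27.9 Y0.0
G1 X27.9 Y4.4
G1 X4.3 Y4.4
G1 X4.3 Y29.3
G1 X0.0 Y29.3
G1 X0.0 Y0.0
; layer 7
G0 Z22.5
G0 X0.0 Y0.0
G1 X27.9 Y0.0
G1 X27.9 Y4.4
G1 X4.3 Y4.4
G1 X4.3 Y29.3
G1 X0.0 Y29.3
G1 X0.0 Y0.0
M2 ; end

The solid is an L-shaped prism: outer 27.9 × 29.3 mm, arm thicknesses ≈ 4.4 mm (horizontal) and 4.3 mm (vertical), extruded 22.5 mm in z. Slicing at Δz = 3.2 mm — 7 equal slices spanning the solid's height, so layer i sits at z = i·h/7 — gives 7 non-empty perimeters. Each is a 6-segment closed polygon; G0 lifts to the layer z and rapids to the start vertex, then G1 traces the edges.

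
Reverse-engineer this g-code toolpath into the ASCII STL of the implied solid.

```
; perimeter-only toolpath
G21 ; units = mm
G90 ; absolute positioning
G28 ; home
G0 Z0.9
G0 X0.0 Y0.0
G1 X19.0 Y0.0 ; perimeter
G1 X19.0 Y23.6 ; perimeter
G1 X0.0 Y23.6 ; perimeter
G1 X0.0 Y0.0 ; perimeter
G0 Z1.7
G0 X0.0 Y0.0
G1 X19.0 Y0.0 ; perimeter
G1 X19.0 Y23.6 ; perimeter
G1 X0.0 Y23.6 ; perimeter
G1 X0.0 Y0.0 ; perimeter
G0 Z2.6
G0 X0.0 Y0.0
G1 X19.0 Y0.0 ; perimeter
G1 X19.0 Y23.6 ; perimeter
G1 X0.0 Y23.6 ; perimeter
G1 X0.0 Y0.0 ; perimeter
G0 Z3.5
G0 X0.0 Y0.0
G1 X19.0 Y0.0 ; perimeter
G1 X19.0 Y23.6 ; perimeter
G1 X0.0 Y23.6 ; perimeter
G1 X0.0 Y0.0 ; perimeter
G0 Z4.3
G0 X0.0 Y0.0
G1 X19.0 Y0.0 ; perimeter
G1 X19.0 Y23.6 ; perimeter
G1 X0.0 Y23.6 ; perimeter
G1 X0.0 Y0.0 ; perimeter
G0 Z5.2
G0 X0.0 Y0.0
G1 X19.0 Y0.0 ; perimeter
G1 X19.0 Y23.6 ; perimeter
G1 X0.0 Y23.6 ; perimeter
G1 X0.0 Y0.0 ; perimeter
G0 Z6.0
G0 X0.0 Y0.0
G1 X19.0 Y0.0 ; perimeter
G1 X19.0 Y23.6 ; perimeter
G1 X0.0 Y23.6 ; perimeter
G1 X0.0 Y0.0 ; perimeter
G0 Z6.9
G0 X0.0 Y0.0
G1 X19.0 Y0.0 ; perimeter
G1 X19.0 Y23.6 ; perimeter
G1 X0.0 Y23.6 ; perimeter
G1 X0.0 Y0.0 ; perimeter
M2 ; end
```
solid part
  facet normal 0.0000 0.0000 -1.0000
    outer loop
      vertex 19.0 23.6 0.0
      vertex 19.0 0.0 0.0
      vertex 0.0 0.0 0.0
    endloop
  endfacet
  facet normal 0.0000 0.0000 -1.0000
    outer loop
      vertex 0.0 23.6 0.0
      vertex 19.0 23.6 0.0
      vertex 0.0 0.0 0.0
    endloop
  endfacet
  facet normal 0.0000 0.0000 1.0000
    outer loop
      vertex 0.0 0.0 6.9
      vertex 19.0 0.0 6.9
      vertex 19.0 23.6 6.9
    endloop
  endfacet
  facet normal 0.0000 0.0000 1.0000
    outer loop
      vertex 0.0 0.0 6.9
      vertex 19.0 23.6 6.9
      vertex 0.0 23.6 6.9
    endloop
  endfacet
  facet normal 0.0000 -1.0000 0.0000
    outer loop
      vertex 0.0 0.0 0.0
      vertex 19.0 0.0 0.0
      vertex 19.0 0.0 6.9
    endloop
  endfacet
  facet normal 0.0000 -1.0000 0.0000
    outer loop
      vertex 0.0 0.0 0.0
      vertex 19.0 0.0 6.9
      vertex 0.0 0.0 6.9
    endloop
  endfacet
  facet normal 0.0000 1.0000 0.0000
    outer loop
      vertex 19.0 23.6 6.9
      vertex 19.0 23.6 0.0
      vertex 0.0 23.6 0.0
    endloop
  endfacet
  facet normal 0.0000 1.0000 0.0000
    outer loop
      vertex 0.0 23.6 6.9
      vertex 19.0 23.6 6.9
      vertex 0.0 23.6 0.0
    endloop
  endfacet
  facet normal -1.0000 0.0000 0.0000
    outer loop
      vertex 0.0 23.6 6.9
      vertex 0.0 23.6 0.0
      vertex 0.0 0.0 0.0
    endloop
  endfacet
  facet normal -1.0000 0.0000 0.0000
    outer loop
      vertex 0.0 0.0 6.9
      vertex 0.0 23.6 6.9
      vertex 0.0 0.0 0.0
    endloop
  endfacet
  facet normal 1.0000 0.0000 0.0000
    outer loop
      vertex 19.0 0.0 0.0
      vertex 19.0 23.6 0.0
      vertex 19.0 23.6 6.9
    endloop
  endfacet
  facet normal 1.0000 0.0000 0.0000
    outer loop
      vertex 19.0 0.0 0.0
      vertex 19.0 23.6 6.9
      vertex 19.0 0.0 6.9
    endloop
  endfacet
endsolid part

The G0 Z moves step by Δz≈0.9 mm. Every layer's G1 loop is the same polygon, so the solid is a straight extrusion of it from z=0 to z≈6.9. Closing with flat bottom and top caps and triangulating gives 12 facets — a rectangular box, roughly 19 × 23.6 mm footprint and 6.9 mm tall.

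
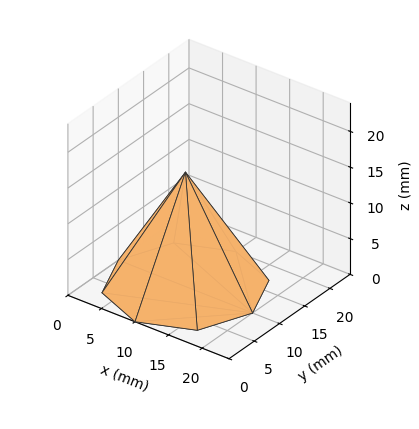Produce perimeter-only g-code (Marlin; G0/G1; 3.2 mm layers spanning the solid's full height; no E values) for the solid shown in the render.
Reading the render: the shape is a regular 8-sided pyramid, base circumscribed radius ≈ 10 mm, apex at z ≈ 16 mm (dimensions read to the nearest mm from the axis ticks). For the g-code, the solid's height is divided into equal slices at the stated Δz and each level perimeter traced with G1 moves after a G0 lift.

; perimeter-only toolpath
G21 ; units = mm
G90 ; absolute positioning
G28 ; home
; layer 1
G0 Z3.2
G0 X18.0 Y10.0
G1 X15.7 Y15.7
G1 X10.0 Y18.0
G1 X4.3 Y15.7
G1 X2.0 Y10.0
G1 X4.3 Y4.3
G1 X10.0 Y2.0
G1 X15.7 Y4.3
G1 X18.0 Y10.0
; layer 2
G0 Z6.4
G0 X16.0 Y10.0
G1 X14.3 Y14.3
G1 X10.0 Y16.0
G1 X5.7 Y14.3
G1 X4.0 Y10.0
G1 X5.7 Y5.7
G1 X10.0 Y4.0
G1 X14.3 Y5.7
G1 X16.0 Y10.0
; layer 3
G0 Z9.6
G0 X14.0 Y10.0
G1 X12.8 Y12.8
G1 X10.0 Y14.0
G1 X7.2 Y12.8
G1 X6.0 Y10.0
G1 X7.2 Y7.2
G1 X10.0 Y6.0
G1 X12.8 Y7.2
G1 X14.0 Y10.0
; layer 4
G0 Z12.8
G0 X12.0 Y10.0
G1 X11.4 Y11.4
G1 X10.0 Y12.0
G1 X8.6 Y11.4
G1 X8.0 Y10.0
G1 X8.6 Y8.6
G1 X10.0 Y8.0
G1 X11.4 Y8.6
G1 X12.0 Y10.0
M2 ; end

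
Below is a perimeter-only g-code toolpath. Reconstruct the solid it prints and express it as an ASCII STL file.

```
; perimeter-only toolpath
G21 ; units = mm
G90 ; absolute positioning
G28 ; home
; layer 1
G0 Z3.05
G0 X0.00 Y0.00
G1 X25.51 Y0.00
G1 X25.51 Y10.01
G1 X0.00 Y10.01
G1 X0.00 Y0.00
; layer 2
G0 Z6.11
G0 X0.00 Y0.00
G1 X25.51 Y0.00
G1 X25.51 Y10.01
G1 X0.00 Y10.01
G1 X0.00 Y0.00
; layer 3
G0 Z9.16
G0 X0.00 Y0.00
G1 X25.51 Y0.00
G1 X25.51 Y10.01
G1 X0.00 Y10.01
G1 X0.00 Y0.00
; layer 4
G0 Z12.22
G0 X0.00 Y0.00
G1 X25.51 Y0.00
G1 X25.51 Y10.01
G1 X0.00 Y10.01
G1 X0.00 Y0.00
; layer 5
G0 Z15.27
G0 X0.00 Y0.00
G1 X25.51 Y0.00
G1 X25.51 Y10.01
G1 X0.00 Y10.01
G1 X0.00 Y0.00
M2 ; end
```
solid part
  facet normal 0.0000 0.0000 -1.0000
    outer loop
      vertex 25.51 10.01 0.00
      vertex 25.51 0.00 0.00
      vertex 0.00 0.00 0.00
    endloop
  endfacet
  facet normal 0.0000 0.0000 -1.0000
    outer loop
      vertex 0.00 10.01 0.00
      vertex 25.51 10.01 0.00
      vertex 0.00 0.00 0.00
    endloop
  endfacet
  facet normal 0.0000 0.0000 1.0000
    outer loop
      vertex 0.00 0.00 15.27
      vertex 25.51 0.00 15.27
      vertex 25.51 10.01 15.27
    endloop
  endfacet
  facet normal 0.0000 0.0000 1.0000
    outer loop
      vertex 0.00 0.00 15.27
      vertex 25.51 10.01 15.27
      vertex 0.00 10.01 15.27
    endloop
  endfacet
  facet normal 0.0000 -1.0000 0.0000
    outer loop
      vertex 0.00 0.00 0.00
      vertex 25.51 0.00 0.00
      vertex 25.51 0.00 15.27
    endloop
  endfacet
  facet normal 0.0000 -1.0000 0.0000
    outer loop
      vertex 0.00 0.00 0.00
      vertex 25.51 0.00 15.27
      vertex 0.00 0.00 15.27
    endloop
  endfacet
  facet normal 0.0000 1.0000 0.0000
    outer loop
      vertex 25.51 10.01 15.27
      vertex 25.51 10.01 0.00
      vertex 0.00 10.01 0.00
    endloop
  endfacet
  facet normal 0.0000 1.0000 0.0000
    outer loop
      vertex 0.00 10.01 15.27
      vertex 25.51 10.01 15.27
      vertex 0.00 10.01 0.00
    endloop
  endfacet
  facet normal -1.0000 0.0000 0.0000
    outer loop
      vertex 0.00 10.01 15.27
      vertex 0.00 10.01 0.00
      vertex 0.00 0.00 0.00
    endloop
  endfacet
  facet normal -1.0000 0.0000 0.0000
    outer loop
      vertex 0.00 0.00 15.27
      vertex 0.00 10.01 15.27
      vertex 0.00 0.00 0.00
    endloop
  endfacet
  facet normal 1.0000 0.0000 0.0000
    outer loop
      vertex 25.51 0.00 0.00
      vertex 25.51 10.01 0.00
      vertex 25.51 10.01 15.27
    endloop
  endfacet
  facet normal 1.0000 0.0000 0.0000
    outer loop
      vertex 25.51 0.00 0.00
      vertex 25.51 10.01 15.27
      vertex 25.51 0.00 15.27
    endloop
  endfacet
endsolid part

The G0 Z moves step by Δz≈3.05 mm. Every layer's G1 loop is the same polygon, so the solid is a straight extrusion of it from z=0 to z≈15.3. Closing with flat bottom and top caps and triangulating gives 12 facets — a rectangular box, roughly 25.5 × 10 mm footprint and 15.3 mm tall.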